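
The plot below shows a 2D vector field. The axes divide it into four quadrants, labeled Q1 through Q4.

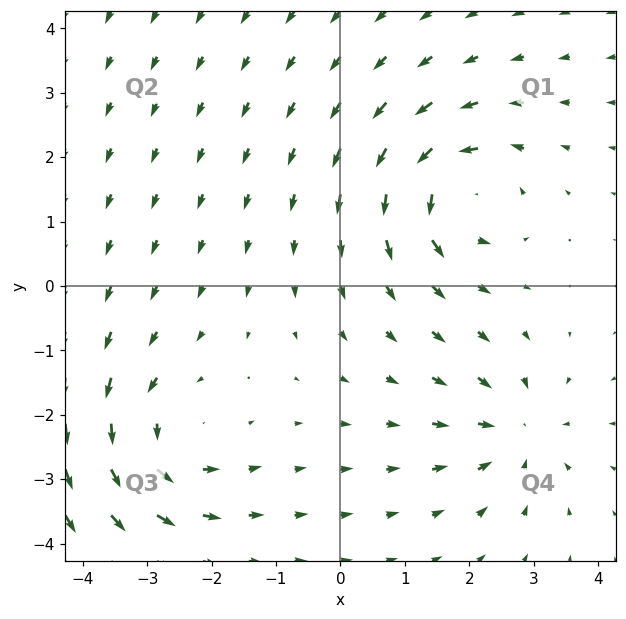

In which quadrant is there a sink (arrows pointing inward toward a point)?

The sink sits at approximately (2.7, -2.3), which lies in quadrant Q4. The divergence there is about -4, negative as expected for a sink.

Q4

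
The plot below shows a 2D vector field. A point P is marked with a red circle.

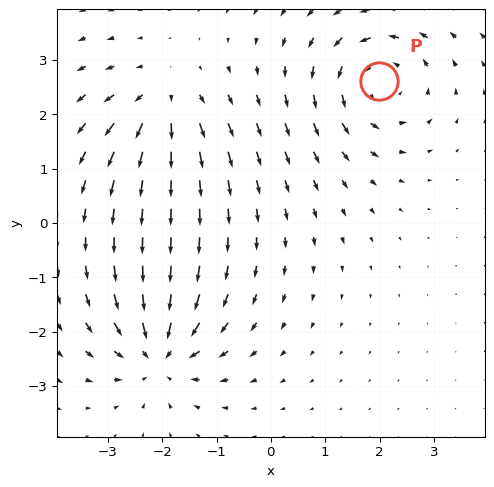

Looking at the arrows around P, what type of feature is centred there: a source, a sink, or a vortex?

At P (2.0, 2.6) the arrows circulate counterclockwise. Divergence ≈0, curl about +4 — near-zero divergence with nonzero curl is a vortex.

vortex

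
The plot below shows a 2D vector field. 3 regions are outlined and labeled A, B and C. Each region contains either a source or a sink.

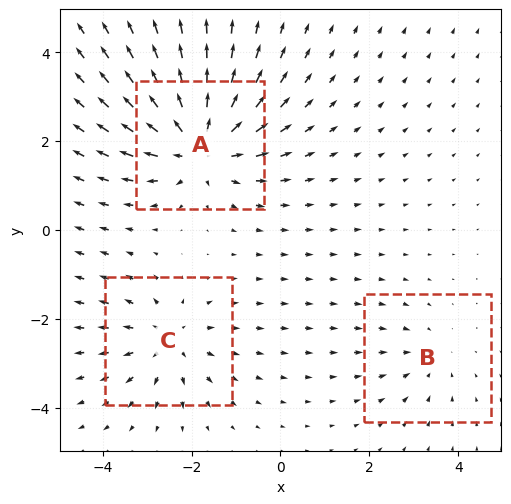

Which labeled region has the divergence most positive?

A

Divergence at each region's feature centre — A: about +5, B: about -2, C: about +3. Region A is most positive.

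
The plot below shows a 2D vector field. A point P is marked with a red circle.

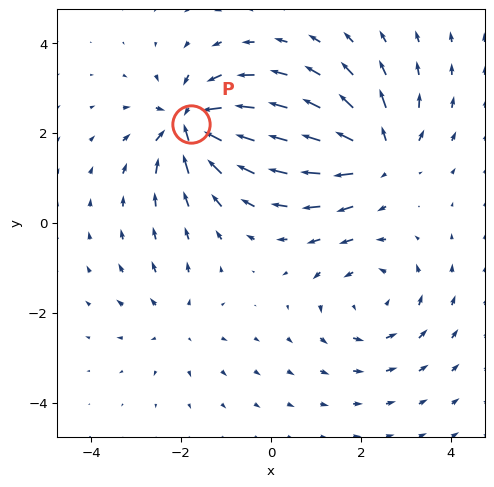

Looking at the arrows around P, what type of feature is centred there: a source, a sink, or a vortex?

At P (-1.8, 2.2) the arrows converge inward. Divergence about -7, curl ≈0 — negative divergence with near-zero curl is a sink.

sink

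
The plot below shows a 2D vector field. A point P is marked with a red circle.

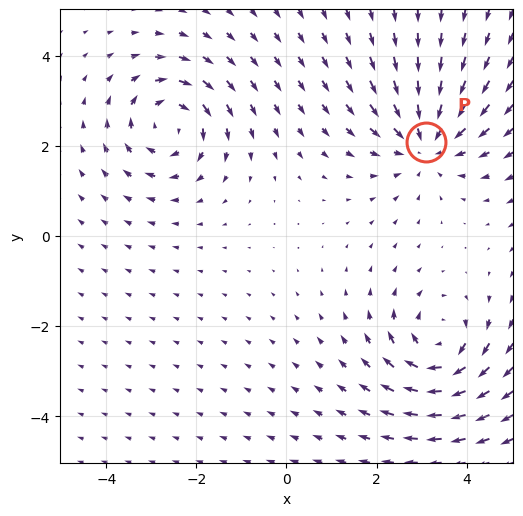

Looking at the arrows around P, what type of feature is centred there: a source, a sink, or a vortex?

sink

At P (3.1, 2.1) the arrows converge inward. Divergence about -4, curl ≈0 — negative divergence with near-zero curl is a sink.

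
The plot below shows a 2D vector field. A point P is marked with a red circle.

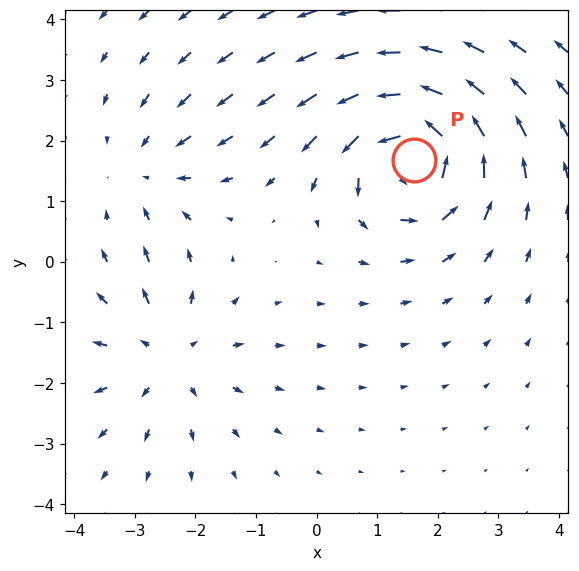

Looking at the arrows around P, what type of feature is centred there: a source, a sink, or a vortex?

At P (1.6, 1.7) the arrows circulate counterclockwise. Divergence ≈0, curl about +6 — near-zero divergence with nonzero curl is a vortex.

vortex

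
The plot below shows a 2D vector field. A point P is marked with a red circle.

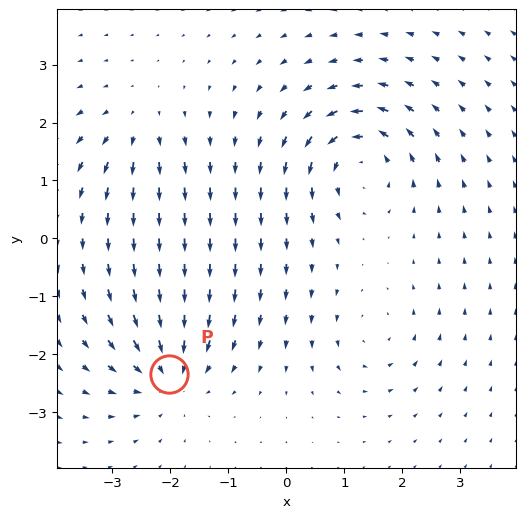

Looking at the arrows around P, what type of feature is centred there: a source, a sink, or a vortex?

At P (-2.0, -2.3) the arrows converge inward. Divergence about -5, curl ≈0 — negative divergence with near-zero curl is a sink.

sink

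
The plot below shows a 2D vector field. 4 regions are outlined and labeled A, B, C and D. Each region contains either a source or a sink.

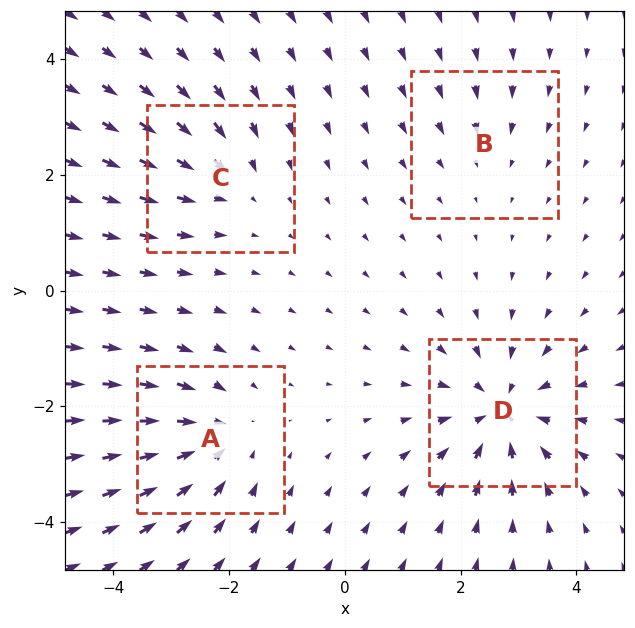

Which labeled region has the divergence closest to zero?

Divergence at each region's feature centre — A: about -5, B: about -2, C: about -3, D: about -6. Region B is closest to zero.

B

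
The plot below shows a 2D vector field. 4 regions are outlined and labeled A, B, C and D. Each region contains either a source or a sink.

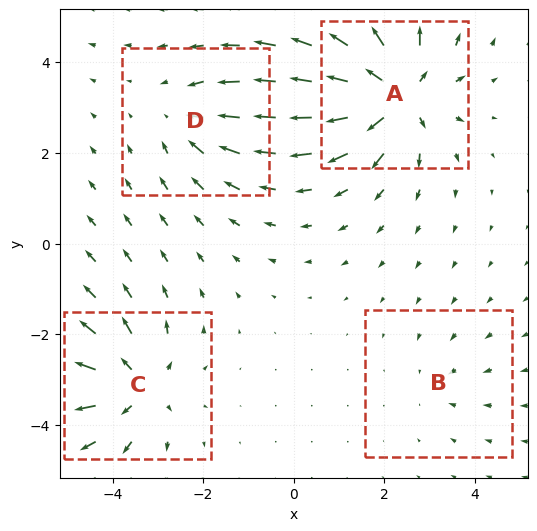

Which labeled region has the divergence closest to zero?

Divergence at each region's feature centre — A: about +7, B: about -2, C: about +5, D: about -4. Region B is closest to zero.

B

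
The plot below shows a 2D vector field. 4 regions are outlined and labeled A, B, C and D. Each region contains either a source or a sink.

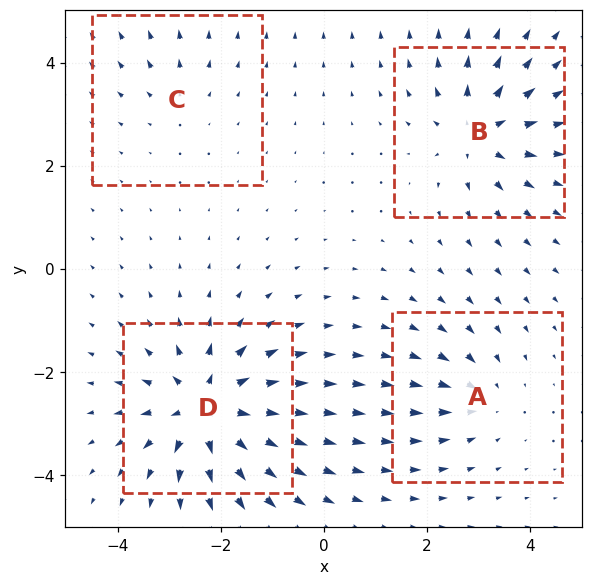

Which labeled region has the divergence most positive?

D

Divergence at each region's feature centre — A: about -3, B: about +5, C: about +2, D: about +8. Region D is most positive.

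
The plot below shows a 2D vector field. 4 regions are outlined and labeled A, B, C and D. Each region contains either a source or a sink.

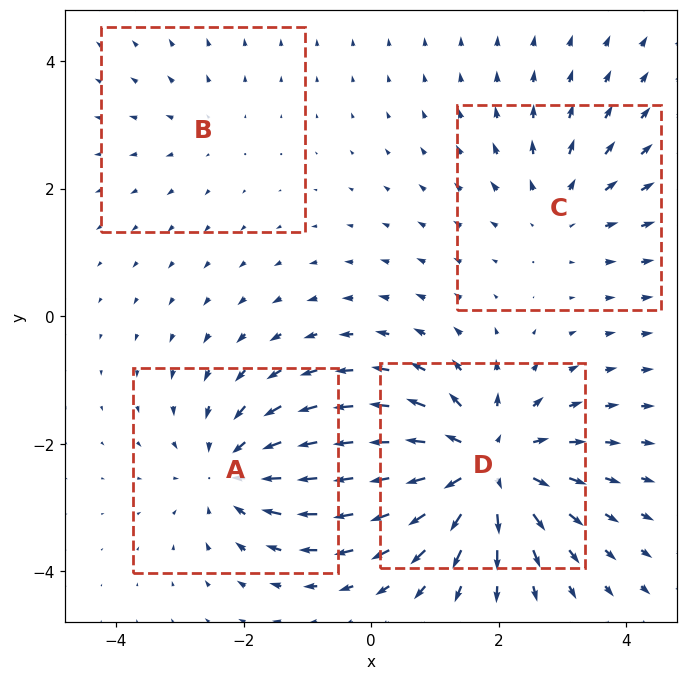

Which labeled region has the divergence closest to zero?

Divergence at each region's feature centre — A: about -5, B: about +2, C: about +3, D: about +7. Region B is closest to zero.

B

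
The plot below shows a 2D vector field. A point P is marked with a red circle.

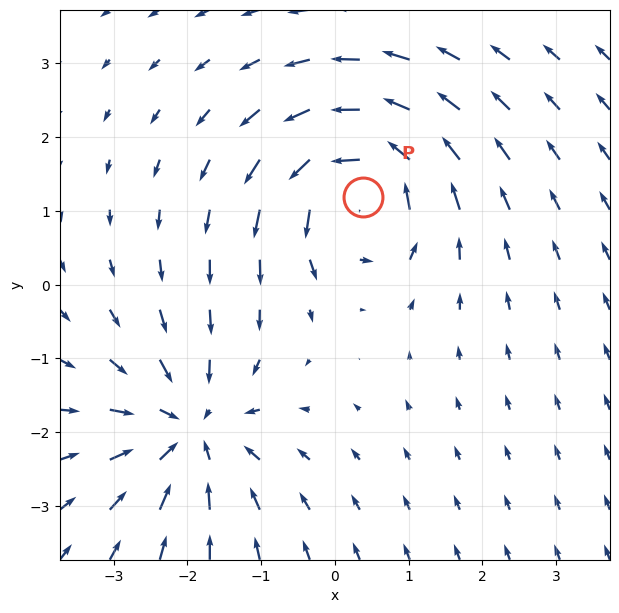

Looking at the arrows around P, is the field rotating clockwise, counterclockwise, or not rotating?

Near P at (0.4, 1.2) the arrows circulate counterclockwise. The curl (z-component) there is about +6; positive curl means counterclockwise rotation.

counterclockwise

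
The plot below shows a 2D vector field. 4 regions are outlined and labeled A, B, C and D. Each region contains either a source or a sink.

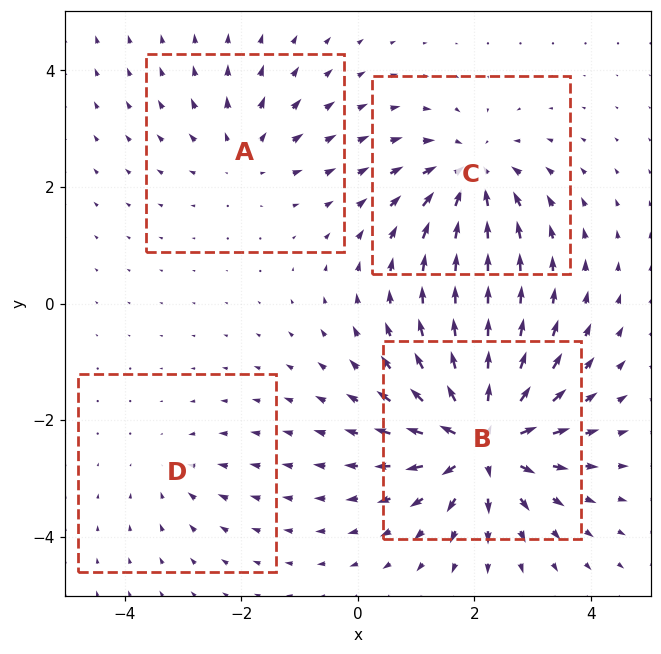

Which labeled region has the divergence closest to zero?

D

Divergence at each region's feature centre — A: about +4, B: about +9, C: about -5, D: about -2. Region D is closest to zero.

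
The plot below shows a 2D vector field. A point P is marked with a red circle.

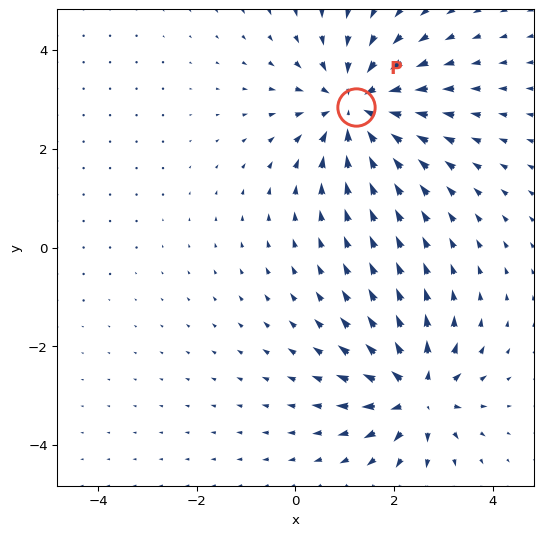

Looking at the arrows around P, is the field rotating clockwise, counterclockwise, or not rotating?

not rotating

Near P at (1.2, 2.9) the arrows show no circulation. The curl there is ≈0.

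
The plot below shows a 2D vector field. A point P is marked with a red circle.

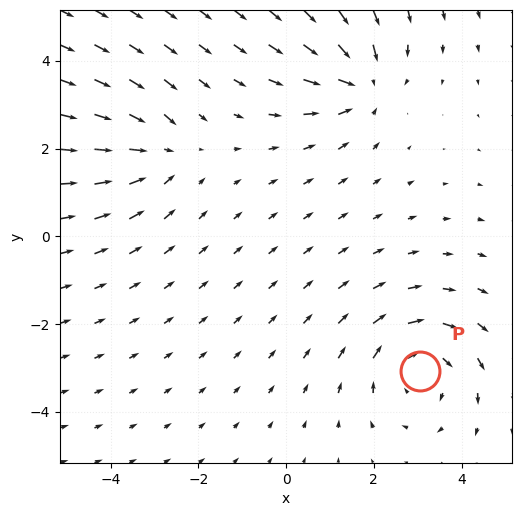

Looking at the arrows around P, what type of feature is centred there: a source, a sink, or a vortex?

vortex

At P (3.1, -3.1) the arrows circulate clockwise. Divergence ≈0, curl about -3 — near-zero divergence with nonzero curl is a vortex.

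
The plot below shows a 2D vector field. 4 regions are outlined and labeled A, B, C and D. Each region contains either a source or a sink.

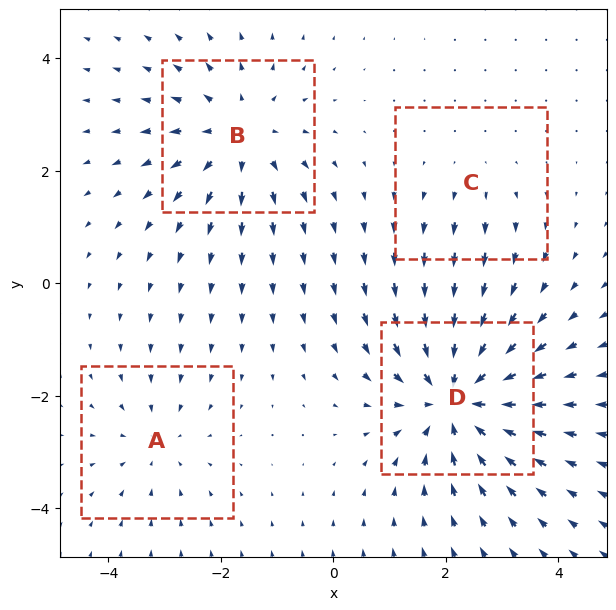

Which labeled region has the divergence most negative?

Divergence at each region's feature centre — A: about -3, B: about +4, C: about +2, D: about -6. Region D is most negative.

D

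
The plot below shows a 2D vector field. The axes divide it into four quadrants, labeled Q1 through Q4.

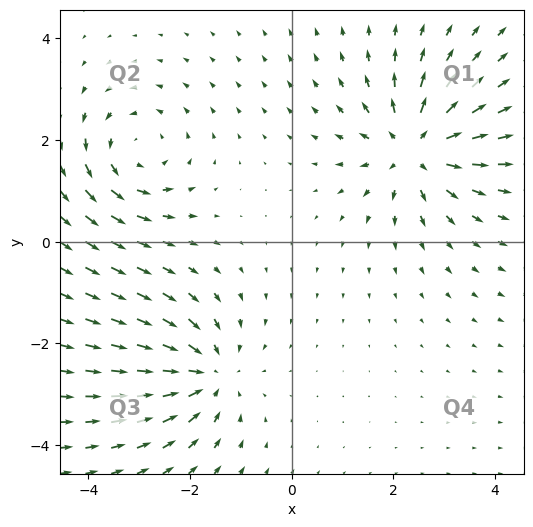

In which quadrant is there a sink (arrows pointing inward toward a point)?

The sink sits at approximately (-1.7, -2.6), which lies in quadrant Q3. The divergence there is about -4, negative as expected for a sink.

Q3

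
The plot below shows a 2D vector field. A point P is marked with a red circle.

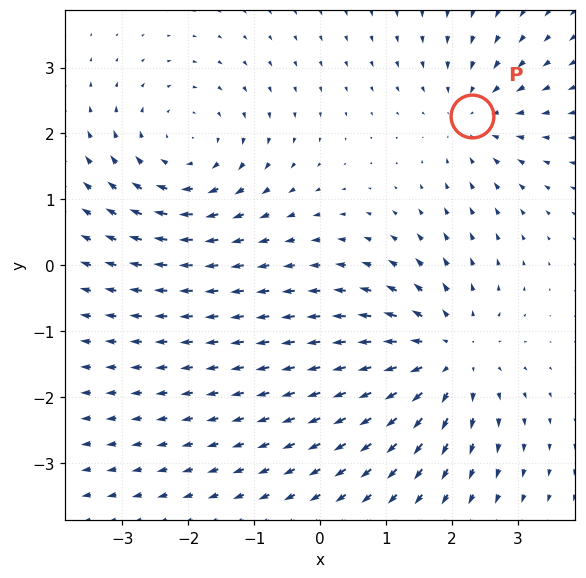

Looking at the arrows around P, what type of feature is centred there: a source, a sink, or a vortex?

At P (2.3, 2.3) the arrows converge inward. Divergence about -3, curl ≈0 — negative divergence with near-zero curl is a sink.

sink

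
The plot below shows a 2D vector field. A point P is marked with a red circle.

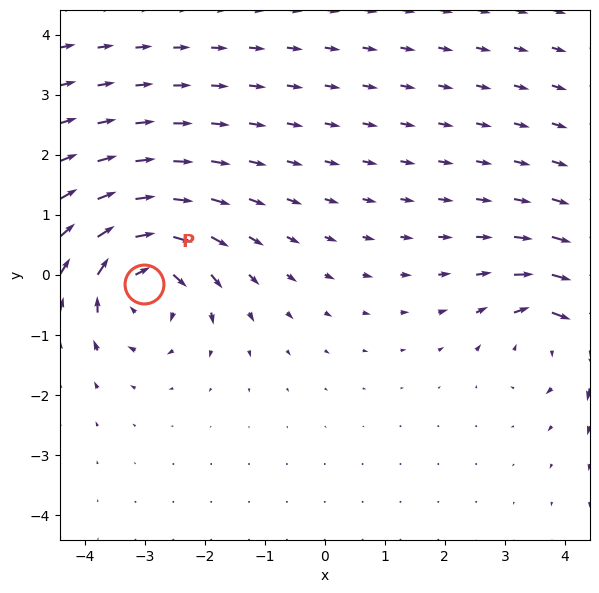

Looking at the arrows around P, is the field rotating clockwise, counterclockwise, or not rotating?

Near P at (-3.0, -0.2) the arrows circulate clockwise. The curl (z-component) there is about -5; negative curl means clockwise rotation.

clockwise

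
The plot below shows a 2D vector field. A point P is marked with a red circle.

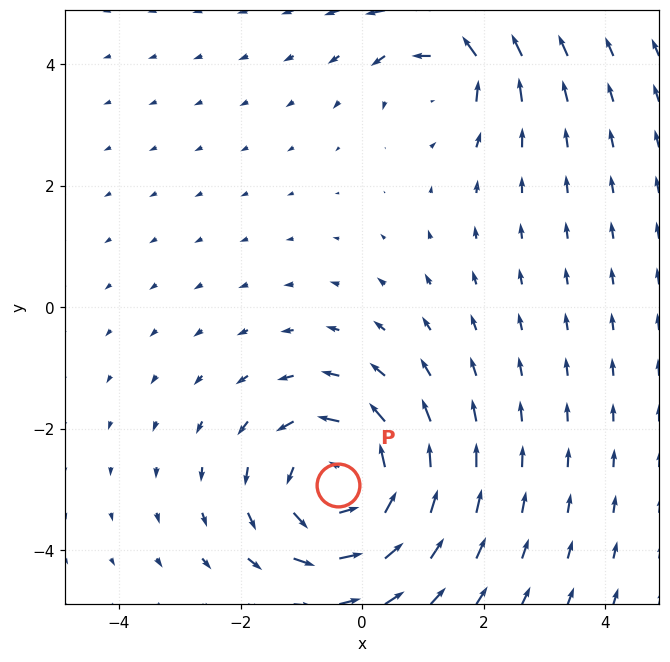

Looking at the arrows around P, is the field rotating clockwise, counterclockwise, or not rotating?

counterclockwise

Near P at (-0.4, -2.9) the arrows circulate counterclockwise. The curl (z-component) there is about +4; positive curl means counterclockwise rotation.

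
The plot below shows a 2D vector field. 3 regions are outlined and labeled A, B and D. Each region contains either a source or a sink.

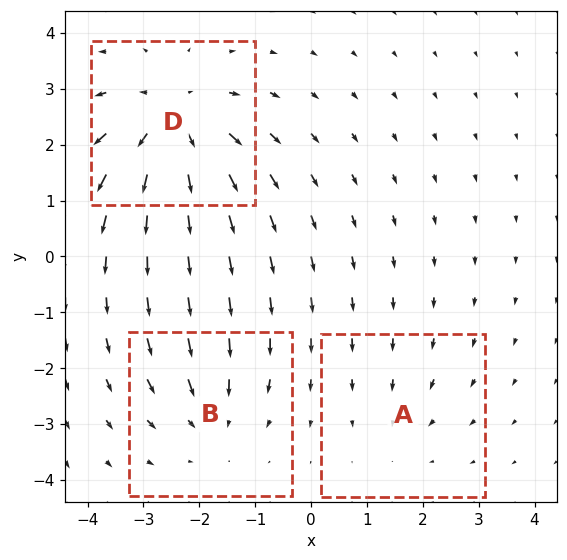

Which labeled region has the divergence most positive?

D

Divergence at each region's feature centre — A: about -2, B: about -3, D: about +5. Region D is most positive.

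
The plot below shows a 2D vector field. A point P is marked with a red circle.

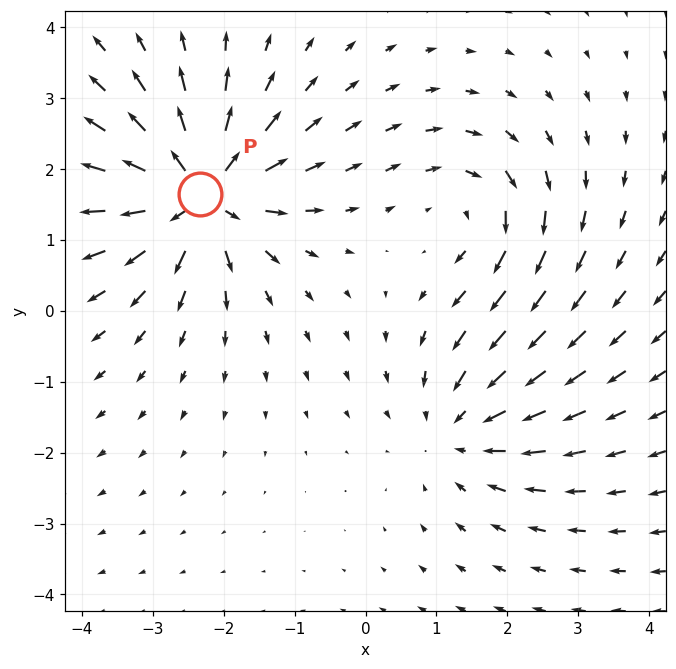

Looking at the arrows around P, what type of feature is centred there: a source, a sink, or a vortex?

At P (-2.3, 1.6) the arrows spread outward. Divergence about +6, curl ≈0 — positive divergence with near-zero curl is a source.

source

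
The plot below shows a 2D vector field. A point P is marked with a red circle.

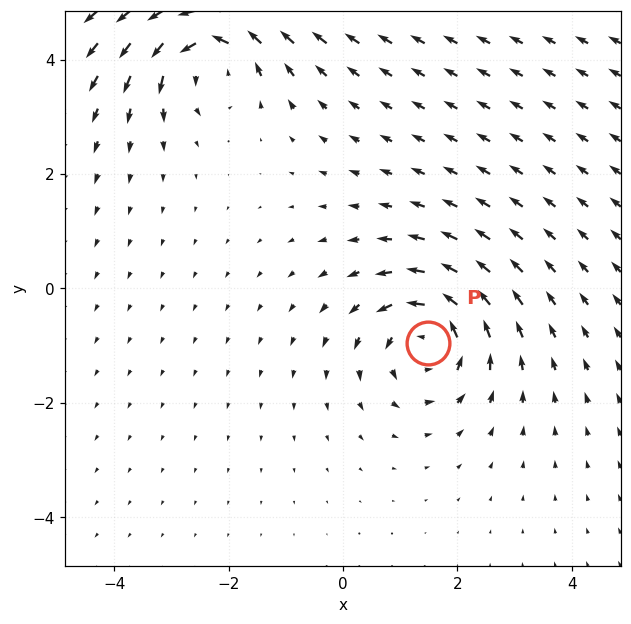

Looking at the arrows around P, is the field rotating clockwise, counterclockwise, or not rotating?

Near P at (1.5, -0.9) the arrows circulate counterclockwise. The curl (z-component) there is about +3; positive curl means counterclockwise rotation.

counterclockwise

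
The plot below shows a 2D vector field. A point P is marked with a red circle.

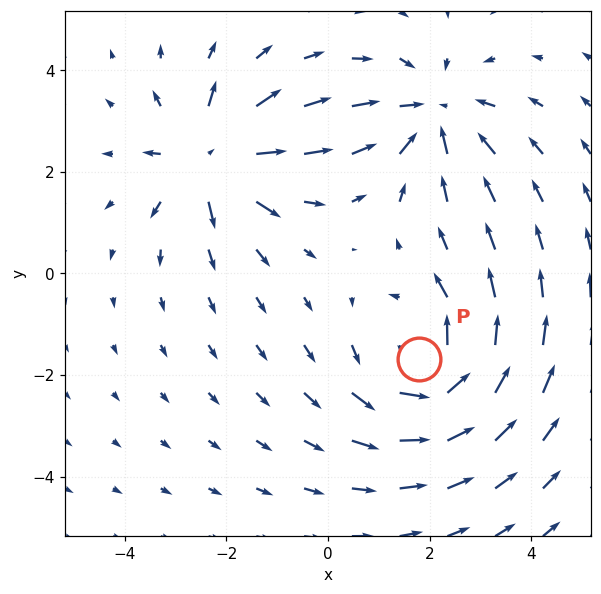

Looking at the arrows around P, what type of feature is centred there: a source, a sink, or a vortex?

vortex

At P (1.8, -1.7) the arrows circulate counterclockwise. Divergence ≈0, curl about +4 — near-zero divergence with nonzero curl is a vortex.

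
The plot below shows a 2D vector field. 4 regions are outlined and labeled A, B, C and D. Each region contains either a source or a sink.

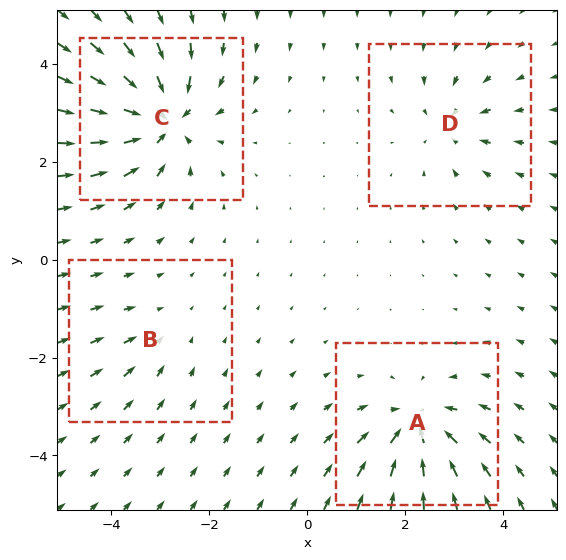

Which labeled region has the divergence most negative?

Divergence at each region's feature centre — A: about -6, B: about -2, C: about -8, D: about -4. Region C is most negative.

C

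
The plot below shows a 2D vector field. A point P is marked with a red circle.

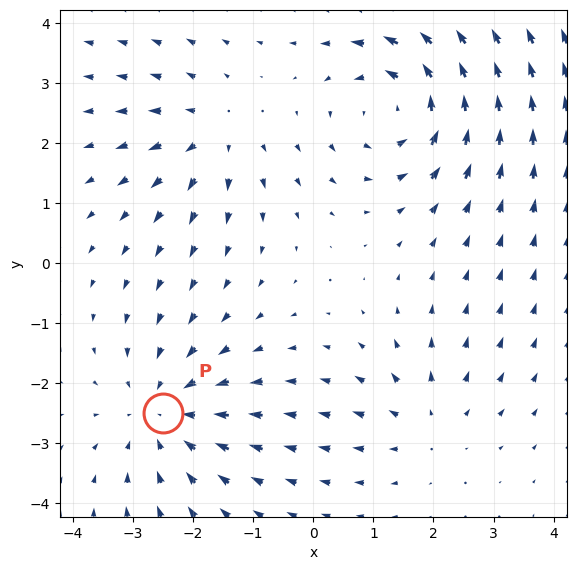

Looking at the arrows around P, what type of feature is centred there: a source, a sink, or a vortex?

sink

At P (-2.5, -2.5) the arrows converge inward. Divergence about -3, curl ≈0 — negative divergence with near-zero curl is a sink.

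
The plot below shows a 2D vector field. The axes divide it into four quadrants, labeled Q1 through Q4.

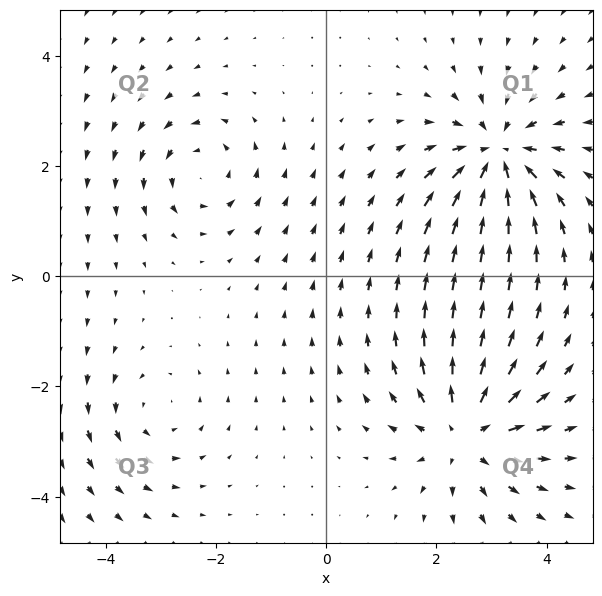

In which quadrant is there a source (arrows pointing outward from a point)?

Q4

The source sits at approximately (2.5, -2.8), which lies in quadrant Q4. The divergence there is about +5, positive as expected for a source.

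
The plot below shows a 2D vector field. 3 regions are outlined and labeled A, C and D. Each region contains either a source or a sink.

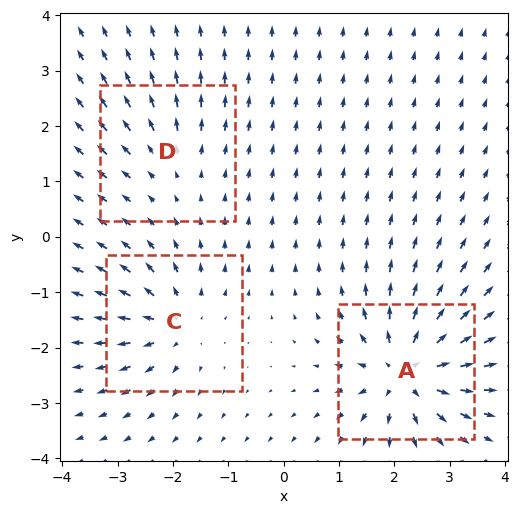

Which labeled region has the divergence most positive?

A

Divergence at each region's feature centre — A: about +7, C: about +4, D: about +2. Region A is most positive.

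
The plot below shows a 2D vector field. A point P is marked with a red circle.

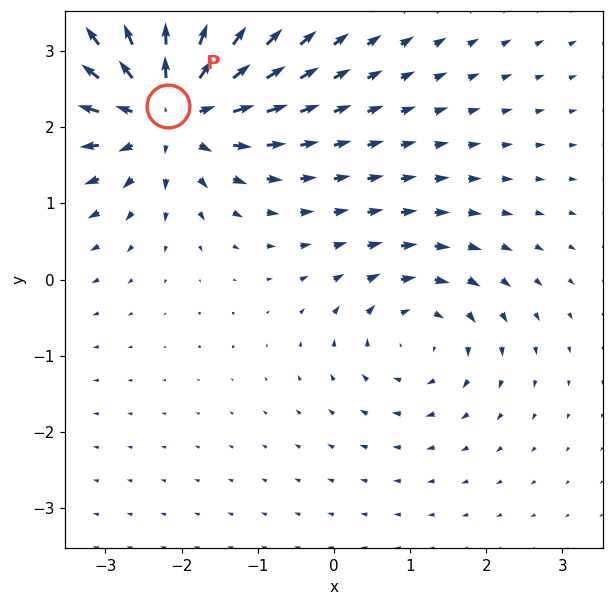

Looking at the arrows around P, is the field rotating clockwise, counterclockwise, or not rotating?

not rotating

Near P at (-2.2, 2.3) the arrows show no circulation. The curl there is ≈0.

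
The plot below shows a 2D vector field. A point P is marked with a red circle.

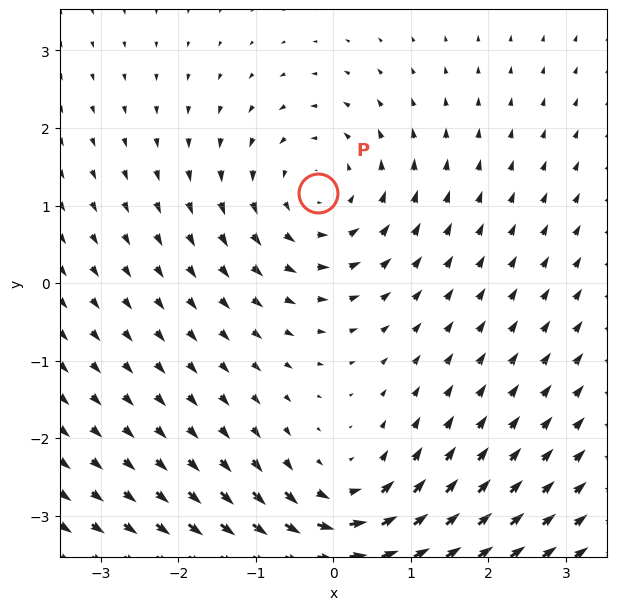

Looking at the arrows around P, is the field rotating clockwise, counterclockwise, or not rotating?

Near P at (-0.2, 1.2) the arrows circulate counterclockwise. The curl (z-component) there is about +3; positive curl means counterclockwise rotation.

counterclockwise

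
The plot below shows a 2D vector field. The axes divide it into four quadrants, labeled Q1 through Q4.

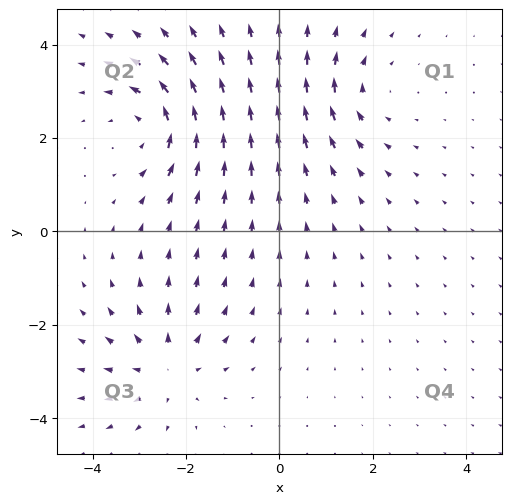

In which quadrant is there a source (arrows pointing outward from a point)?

The source sits at approximately (-2.4, -2.9), which lies in quadrant Q3. The divergence there is about +3, positive as expected for a source.

Q3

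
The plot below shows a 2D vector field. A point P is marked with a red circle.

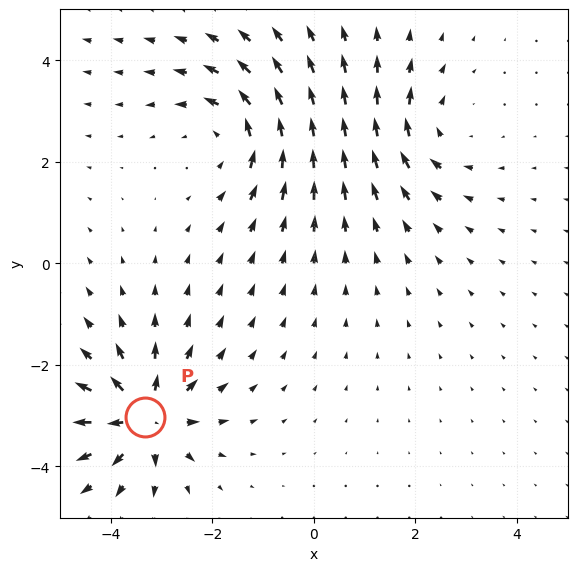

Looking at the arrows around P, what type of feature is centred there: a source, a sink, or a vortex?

source

At P (-3.3, -3.0) the arrows spread outward. Divergence about +6, curl ≈0 — positive divergence with near-zero curl is a source.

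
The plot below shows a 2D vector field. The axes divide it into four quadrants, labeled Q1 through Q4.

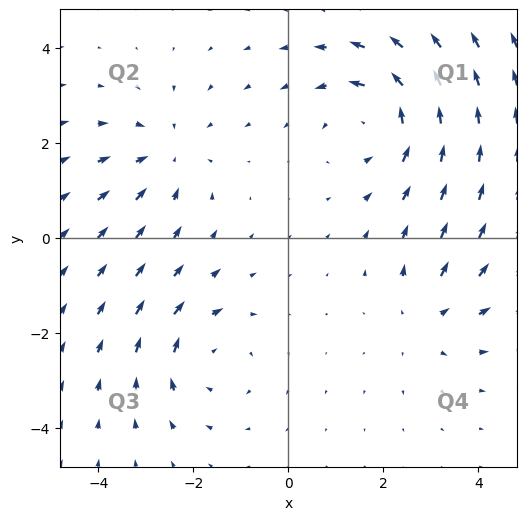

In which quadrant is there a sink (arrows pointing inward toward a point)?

The sink sits at approximately (-2.6, 1.8), which lies in quadrant Q2. The divergence there is about -3, negative as expected for a sink.

Q2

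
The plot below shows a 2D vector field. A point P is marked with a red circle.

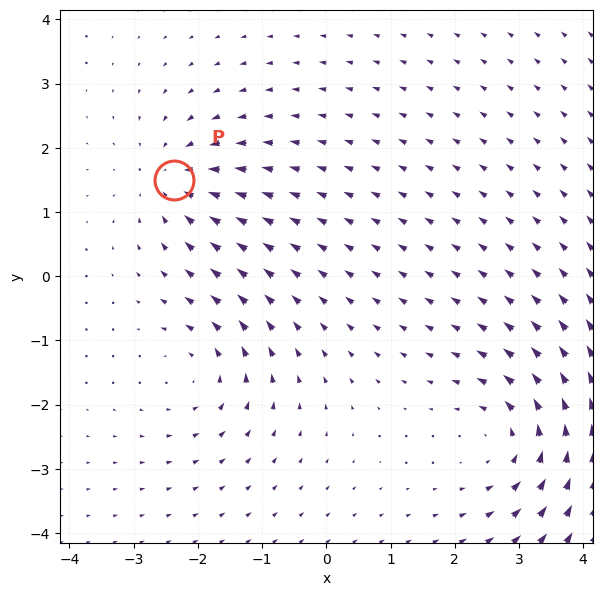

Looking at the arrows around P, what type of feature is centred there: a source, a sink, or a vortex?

At P (-2.4, 1.5) the arrows converge inward. Divergence about -4, curl ≈0 — negative divergence with near-zero curl is a sink.

sink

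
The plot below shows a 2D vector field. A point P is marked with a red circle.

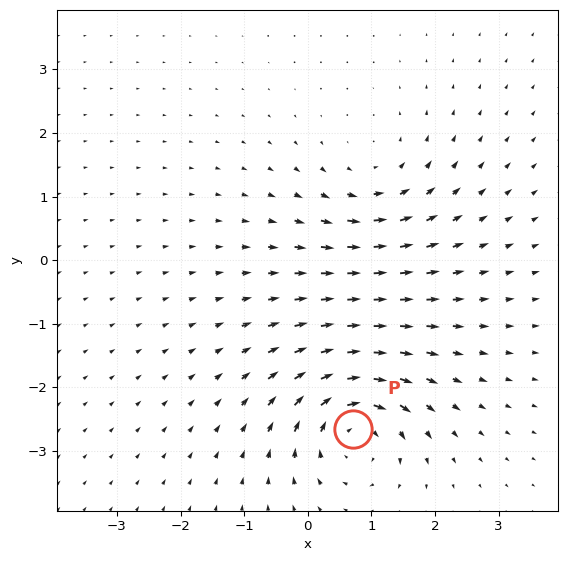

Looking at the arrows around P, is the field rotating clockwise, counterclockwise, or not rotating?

Near P at (0.7, -2.7) the arrows circulate clockwise. The curl (z-component) there is about -6; negative curl means clockwise rotation.

clockwise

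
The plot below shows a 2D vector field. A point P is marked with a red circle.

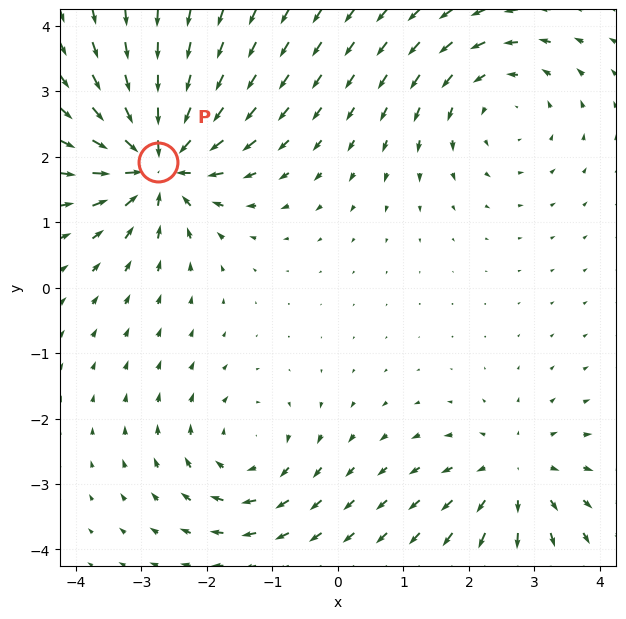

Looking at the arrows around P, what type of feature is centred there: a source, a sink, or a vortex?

sink

At P (-2.7, 1.9) the arrows converge inward. Divergence about -7, curl ≈0 — negative divergence with near-zero curl is a sink.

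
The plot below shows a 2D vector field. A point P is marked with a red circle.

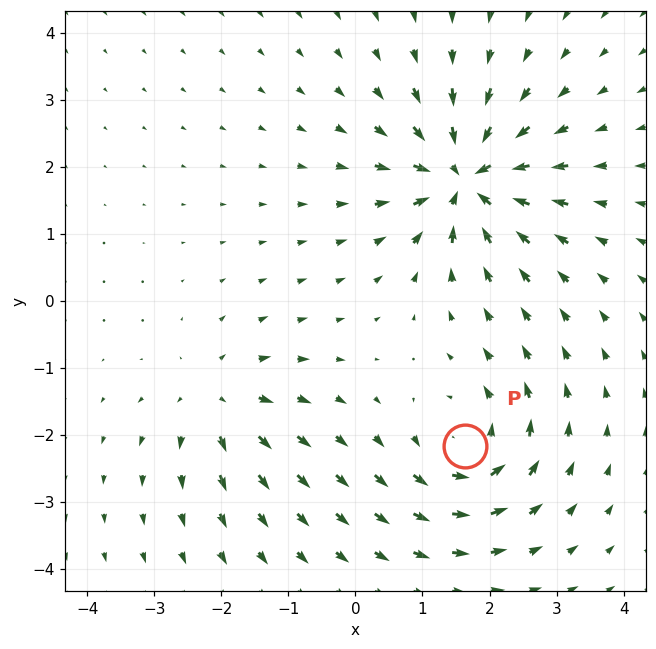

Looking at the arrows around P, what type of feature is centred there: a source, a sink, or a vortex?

At P (1.6, -2.2) the arrows circulate counterclockwise. Divergence ≈0, curl about +5 — near-zero divergence with nonzero curl is a vortex.

vortex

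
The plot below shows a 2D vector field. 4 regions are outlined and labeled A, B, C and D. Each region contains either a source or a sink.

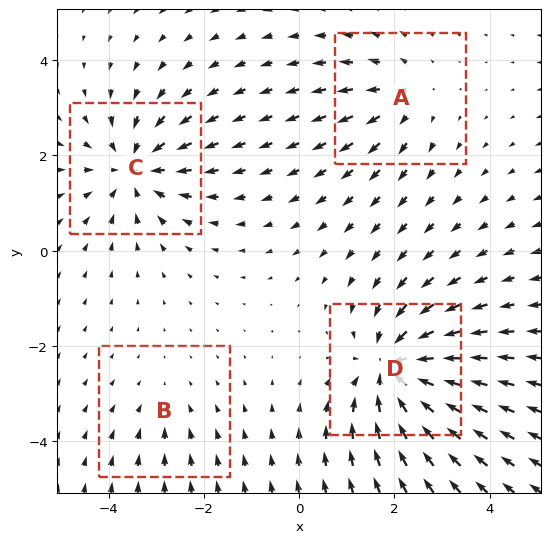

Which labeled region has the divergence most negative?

Divergence at each region's feature centre — A: about +3, B: about -2, C: about -5, D: about -7. Region D is most negative.

D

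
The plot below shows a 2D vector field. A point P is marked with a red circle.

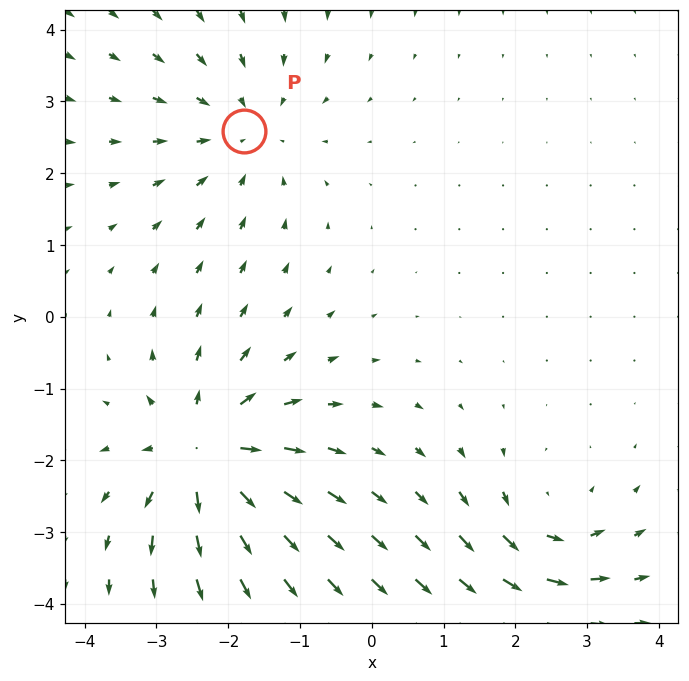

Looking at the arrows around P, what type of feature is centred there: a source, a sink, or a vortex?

At P (-1.8, 2.6) the arrows converge inward. Divergence about -3, curl ≈0 — negative divergence with near-zero curl is a sink.

sink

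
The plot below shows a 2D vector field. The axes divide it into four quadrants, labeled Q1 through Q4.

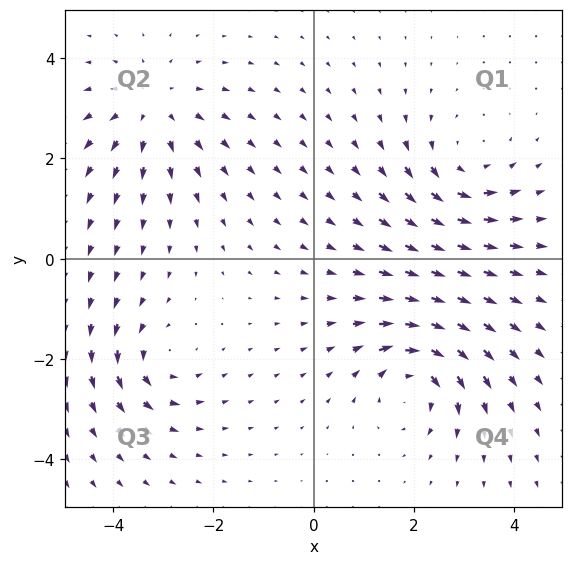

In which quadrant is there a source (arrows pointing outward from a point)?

Q2

The source sits at approximately (-3.2, 3.0), which lies in quadrant Q2. The divergence there is about +4, positive as expected for a source.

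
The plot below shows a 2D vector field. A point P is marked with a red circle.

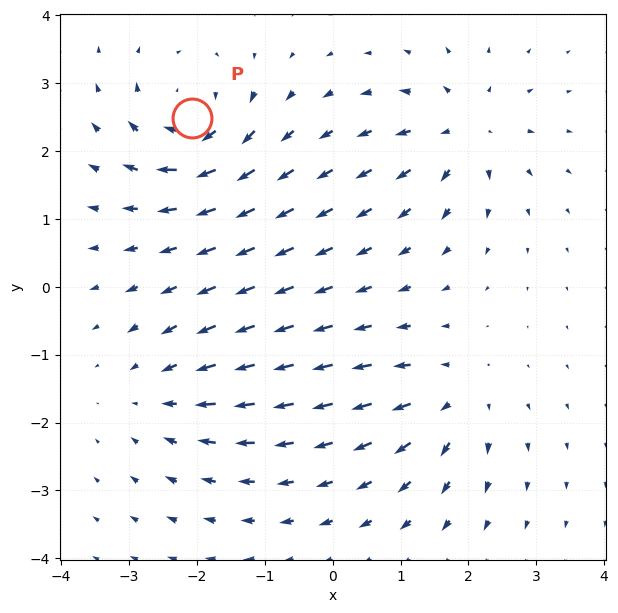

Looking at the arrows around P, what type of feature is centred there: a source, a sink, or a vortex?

At P (-2.1, 2.5) the arrows circulate clockwise. Divergence ≈0, curl about -7 — near-zero divergence with nonzero curl is a vortex.

vortex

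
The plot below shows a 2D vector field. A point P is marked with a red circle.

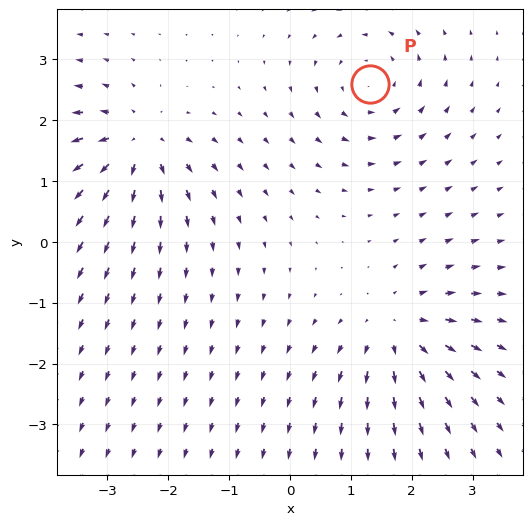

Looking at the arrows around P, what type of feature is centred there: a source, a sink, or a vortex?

vortex

At P (1.3, 2.6) the arrows circulate counterclockwise. Divergence ≈0, curl about +3 — near-zero divergence with nonzero curl is a vortex.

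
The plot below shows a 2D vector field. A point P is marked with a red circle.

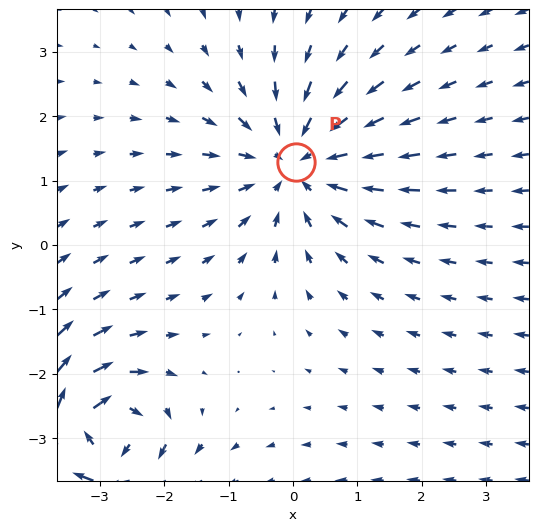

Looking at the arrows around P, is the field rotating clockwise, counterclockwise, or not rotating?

not rotating

Near P at (0.0, 1.3) the arrows show no circulation. The curl there is ≈0.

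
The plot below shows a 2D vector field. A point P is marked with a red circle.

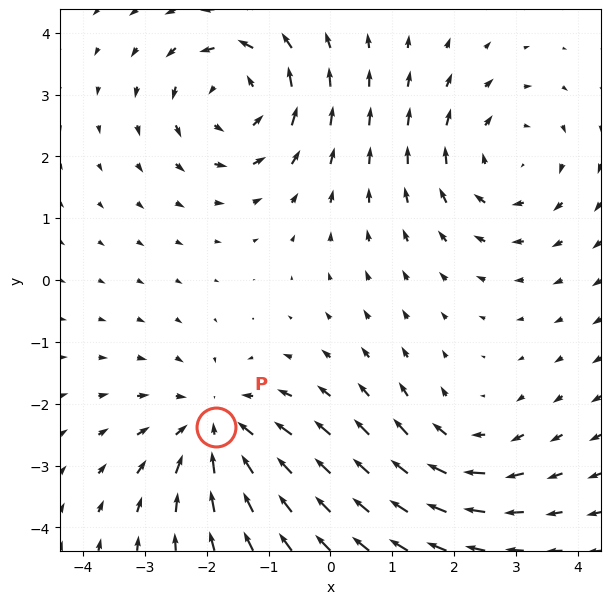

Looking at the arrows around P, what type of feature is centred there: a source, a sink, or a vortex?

sink

At P (-1.8, -2.4) the arrows converge inward. Divergence about -5, curl ≈0 — negative divergence with near-zero curl is a sink.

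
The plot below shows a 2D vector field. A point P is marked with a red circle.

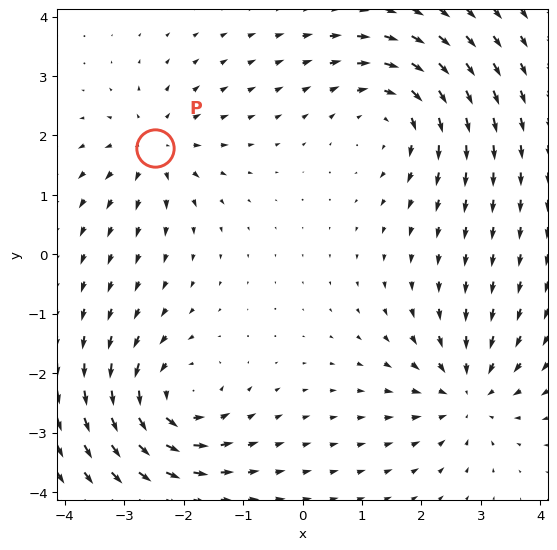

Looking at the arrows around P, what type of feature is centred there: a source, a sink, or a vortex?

At P (-2.5, 1.8) the arrows spread outward. Divergence about +4, curl ≈0 — positive divergence with near-zero curl is a source.

source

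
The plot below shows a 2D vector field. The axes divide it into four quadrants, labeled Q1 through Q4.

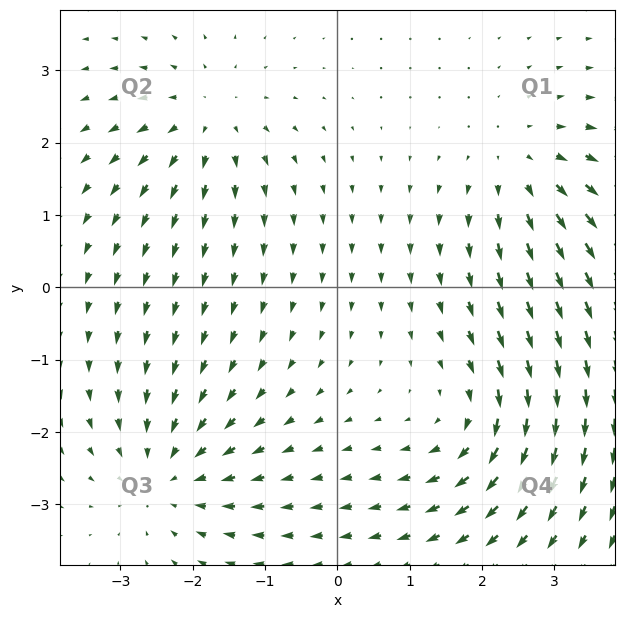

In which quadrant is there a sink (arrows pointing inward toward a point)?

The sink sits at approximately (-2.4, -2.6), which lies in quadrant Q3. The divergence there is about -4, negative as expected for a sink.

Q3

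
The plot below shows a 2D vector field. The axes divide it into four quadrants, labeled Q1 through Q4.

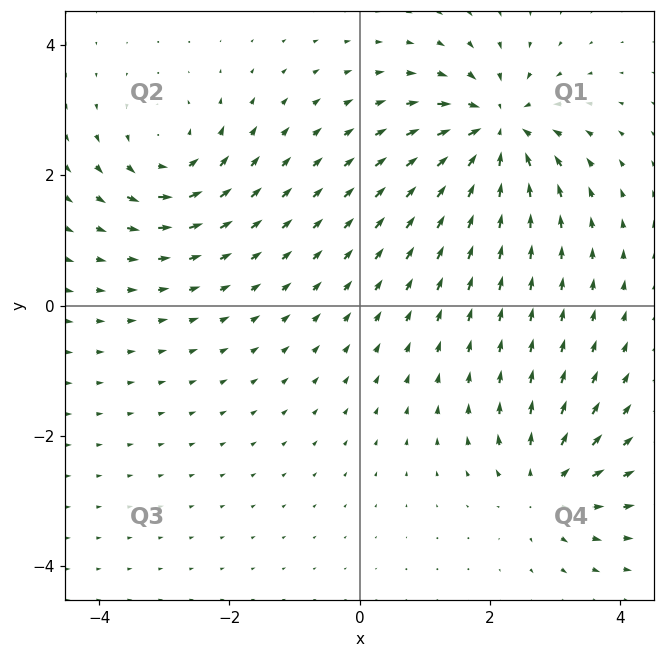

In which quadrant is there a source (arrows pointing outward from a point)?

Q4

The source sits at approximately (2.9, -2.8), which lies in quadrant Q4. The divergence there is about +5, positive as expected for a source.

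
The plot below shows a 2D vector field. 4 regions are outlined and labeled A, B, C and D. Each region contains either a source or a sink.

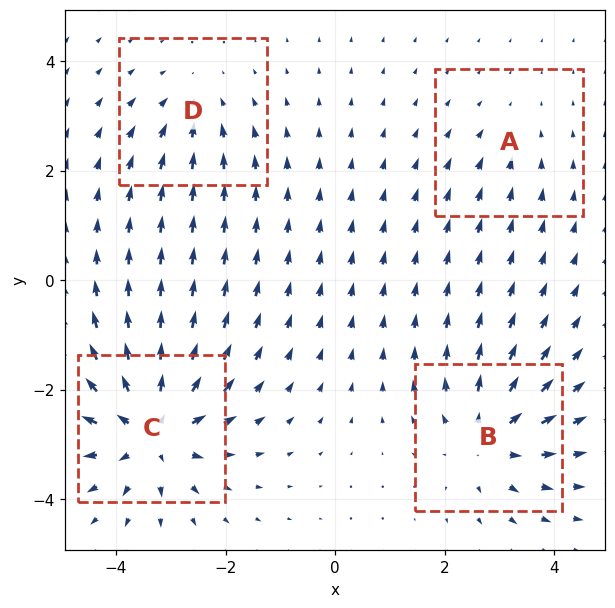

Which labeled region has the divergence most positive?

C

Divergence at each region's feature centre — A: about -2, B: about +5, C: about +7, D: about -3. Region C is most positive.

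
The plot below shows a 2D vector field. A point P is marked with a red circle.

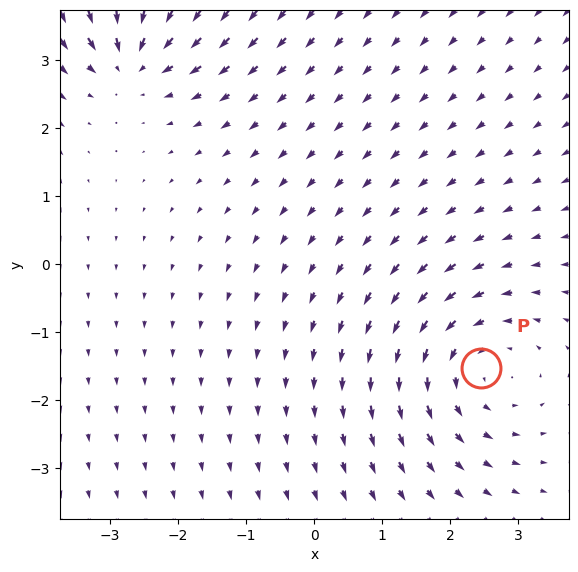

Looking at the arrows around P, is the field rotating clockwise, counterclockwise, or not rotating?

counterclockwise

Near P at (2.4, -1.5) the arrows circulate counterclockwise. The curl (z-component) there is about +3; positive curl means counterclockwise rotation.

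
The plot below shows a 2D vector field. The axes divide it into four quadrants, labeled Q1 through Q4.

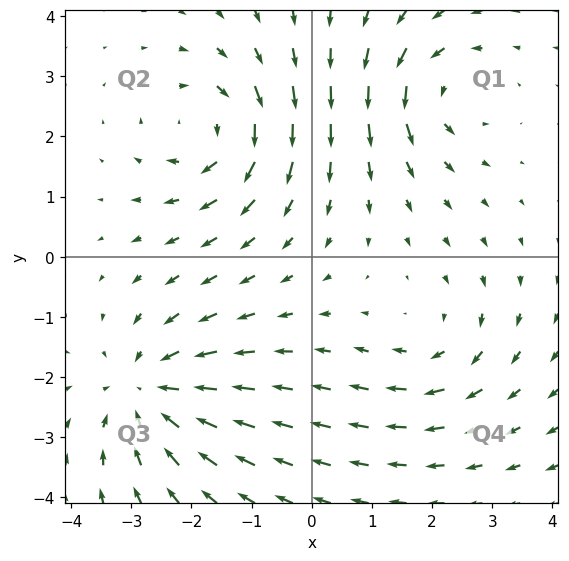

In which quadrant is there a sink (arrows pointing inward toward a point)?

The sink sits at approximately (-2.7, -2.2), which lies in quadrant Q3. The divergence there is about -4, negative as expected for a sink.

Q3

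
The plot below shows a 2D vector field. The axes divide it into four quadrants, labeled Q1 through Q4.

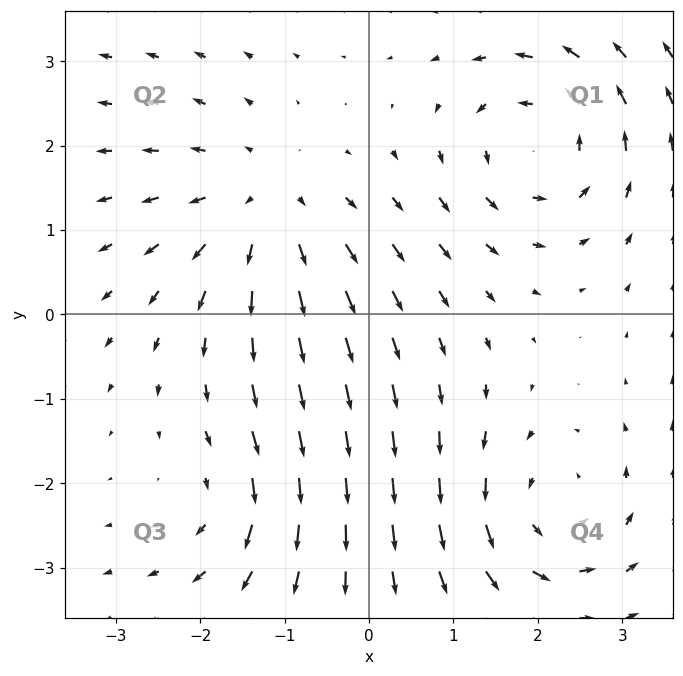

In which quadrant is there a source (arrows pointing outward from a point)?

Q2

The source sits at approximately (-1.2, 1.3), which lies in quadrant Q2. The divergence there is about +4, positive as expected for a source.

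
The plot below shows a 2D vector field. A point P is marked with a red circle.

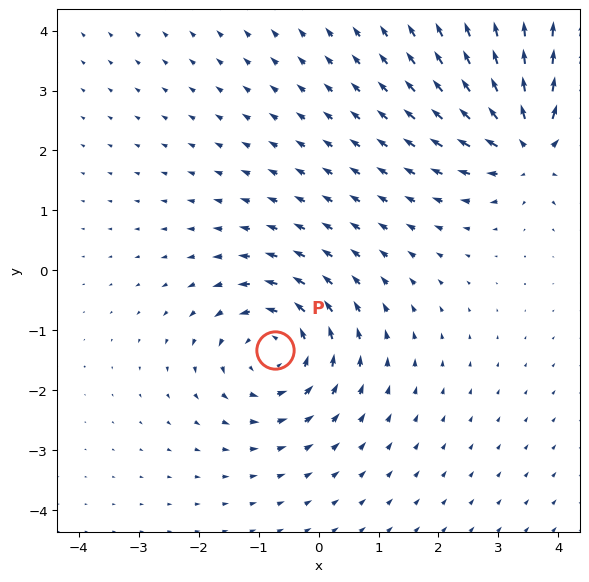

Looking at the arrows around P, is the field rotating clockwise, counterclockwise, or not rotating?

Near P at (-0.7, -1.3) the arrows circulate counterclockwise. The curl (z-component) there is about +4; positive curl means counterclockwise rotation.

counterclockwise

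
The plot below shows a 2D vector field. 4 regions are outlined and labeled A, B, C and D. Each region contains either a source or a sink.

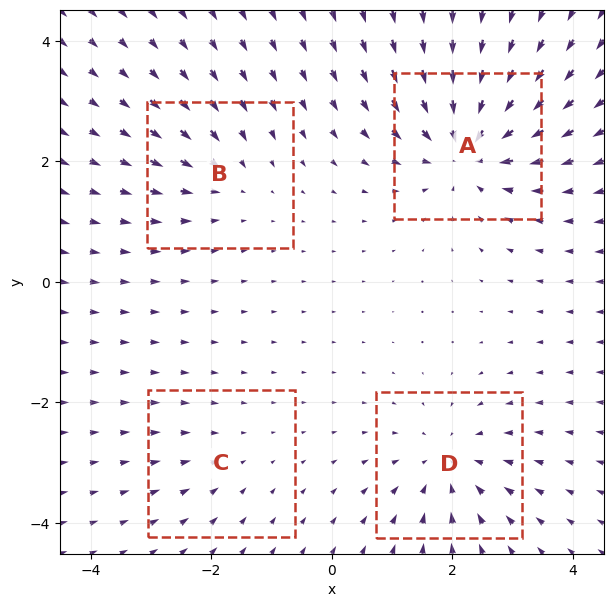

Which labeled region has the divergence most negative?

A

Divergence at each region's feature centre — A: about -7, B: about -3, C: about -2, D: about -5. Region A is most negative.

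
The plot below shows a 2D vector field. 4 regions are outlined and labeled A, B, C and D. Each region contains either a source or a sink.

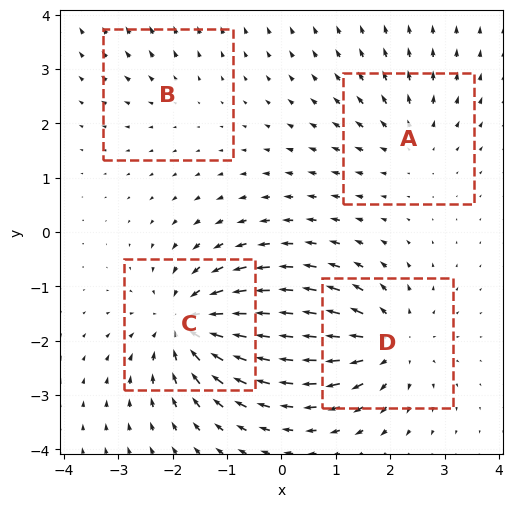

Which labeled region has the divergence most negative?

Divergence at each region's feature centre — A: about +3, B: about +2, C: about -7, D: about +6. Region C is most negative.

C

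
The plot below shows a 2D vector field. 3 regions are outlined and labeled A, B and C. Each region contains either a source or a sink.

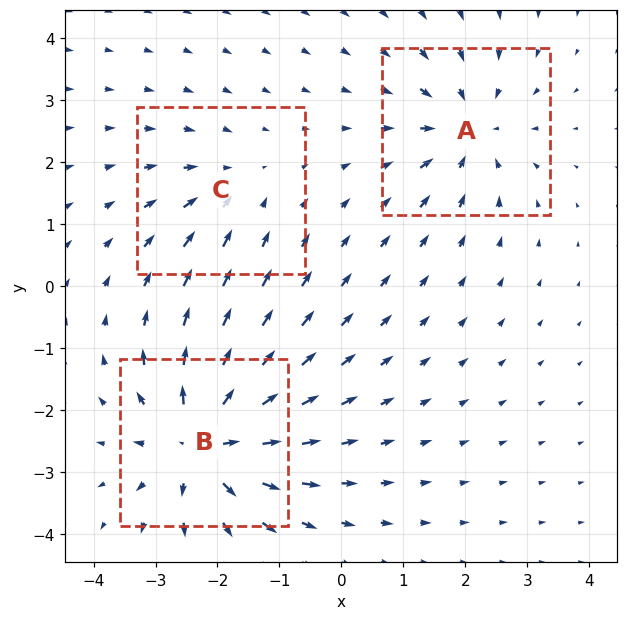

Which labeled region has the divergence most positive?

B

Divergence at each region's feature centre — A: about -3, B: about +5, C: about -2. Region B is most positive.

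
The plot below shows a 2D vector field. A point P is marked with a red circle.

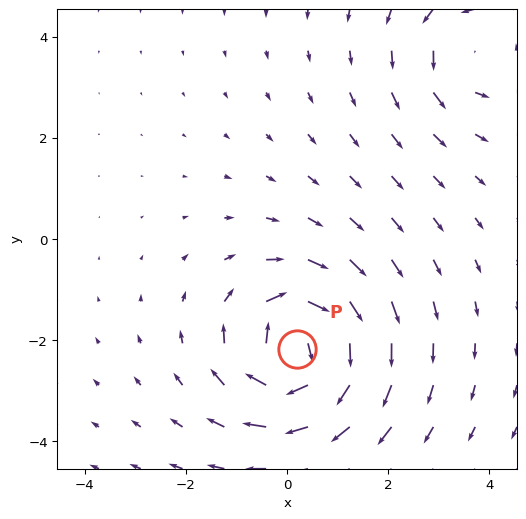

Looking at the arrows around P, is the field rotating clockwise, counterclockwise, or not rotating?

Near P at (0.2, -2.2) the arrows circulate clockwise. The curl (z-component) there is about -6; negative curl means clockwise rotation.

clockwise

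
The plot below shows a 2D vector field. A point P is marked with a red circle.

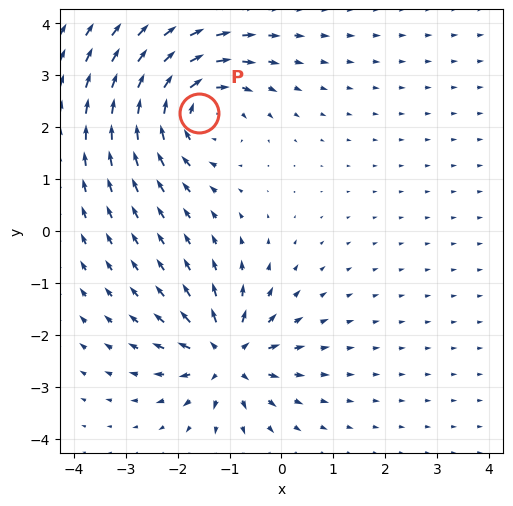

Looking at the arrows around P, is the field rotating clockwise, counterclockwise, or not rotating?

Near P at (-1.6, 2.3) the arrows circulate clockwise. The curl (z-component) there is about -3; negative curl means clockwise rotation.

clockwise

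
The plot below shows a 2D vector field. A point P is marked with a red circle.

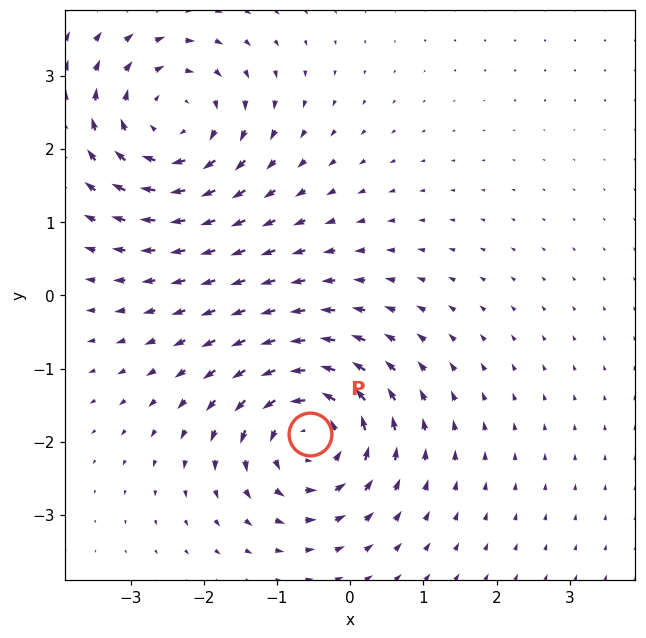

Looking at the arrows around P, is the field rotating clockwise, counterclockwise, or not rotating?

counterclockwise

Near P at (-0.5, -1.9) the arrows circulate counterclockwise. The curl (z-component) there is about +5; positive curl means counterclockwise rotation.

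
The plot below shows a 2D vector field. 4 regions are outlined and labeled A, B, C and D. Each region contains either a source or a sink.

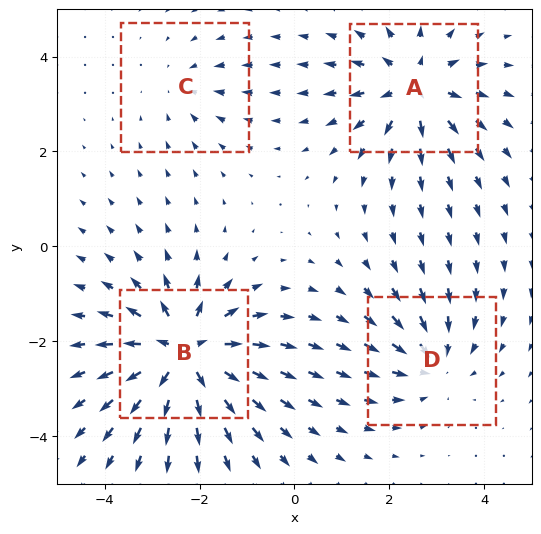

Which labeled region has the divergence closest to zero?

Divergence at each region's feature centre — A: about +5, B: about +8, C: about -2, D: about -4. Region C is closest to zero.

C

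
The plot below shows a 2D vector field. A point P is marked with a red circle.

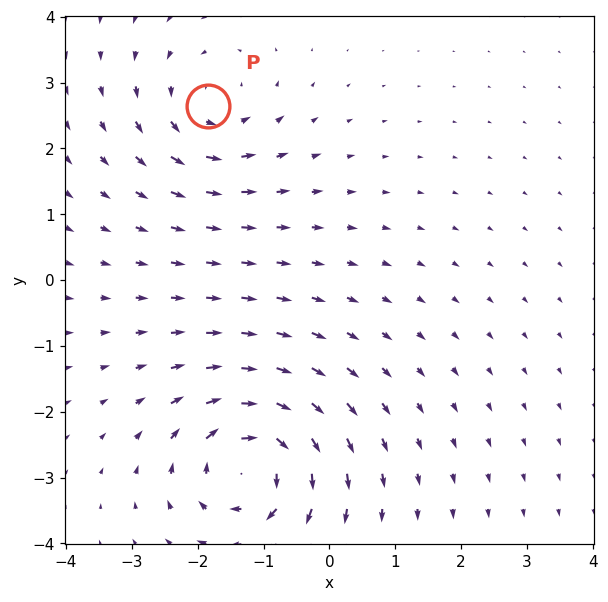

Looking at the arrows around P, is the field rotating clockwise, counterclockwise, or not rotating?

counterclockwise

Near P at (-1.8, 2.6) the arrows circulate counterclockwise. The curl (z-component) there is about +3; positive curl means counterclockwise rotation.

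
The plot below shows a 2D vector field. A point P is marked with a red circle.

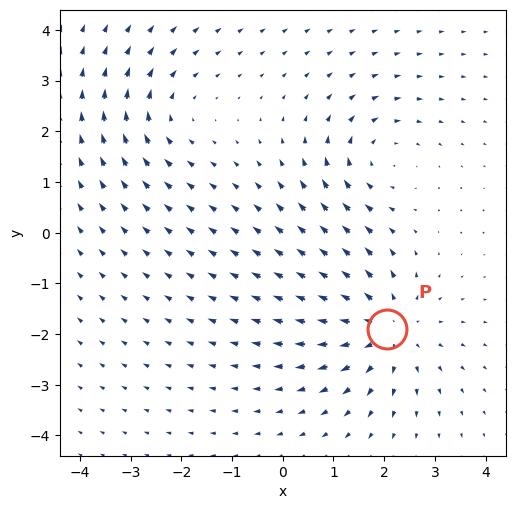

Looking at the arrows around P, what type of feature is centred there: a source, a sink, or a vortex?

source

At P (2.1, -1.9) the arrows spread outward. Divergence about +4, curl ≈0 — positive divergence with near-zero curl is a source.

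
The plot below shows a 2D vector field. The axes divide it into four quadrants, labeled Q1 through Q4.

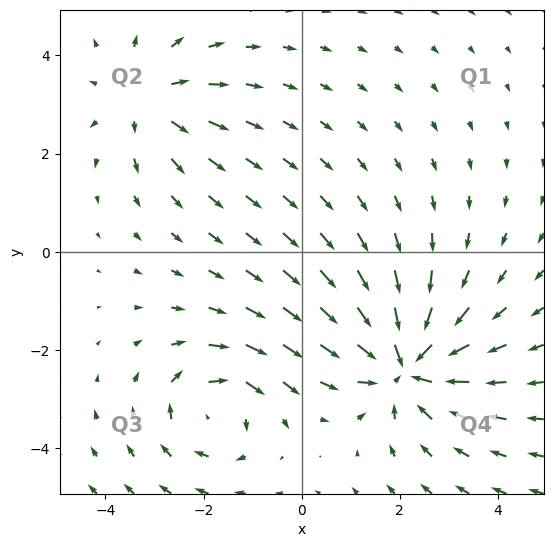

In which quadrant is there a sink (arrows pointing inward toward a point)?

Q4

The sink sits at approximately (2.1, -2.3), which lies in quadrant Q4. The divergence there is about -4, negative as expected for a sink.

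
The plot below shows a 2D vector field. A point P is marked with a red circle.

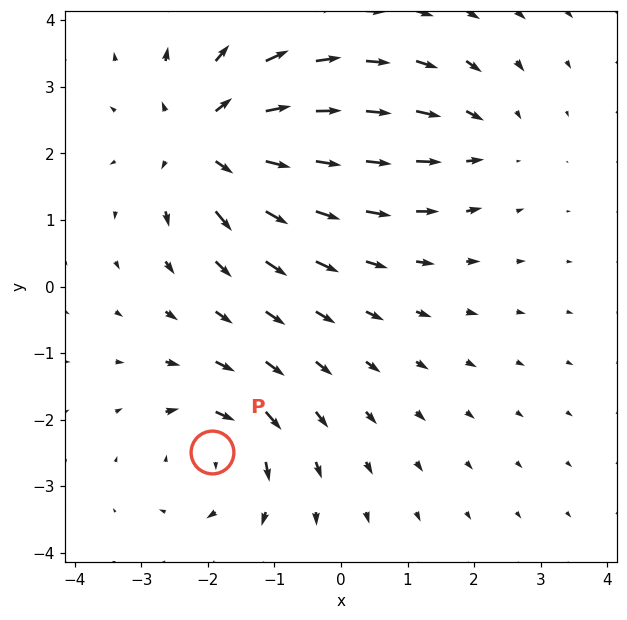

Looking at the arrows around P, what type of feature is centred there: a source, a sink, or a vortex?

At P (-1.9, -2.5) the arrows circulate clockwise. Divergence ≈0, curl about -4 — near-zero divergence with nonzero curl is a vortex.

vortex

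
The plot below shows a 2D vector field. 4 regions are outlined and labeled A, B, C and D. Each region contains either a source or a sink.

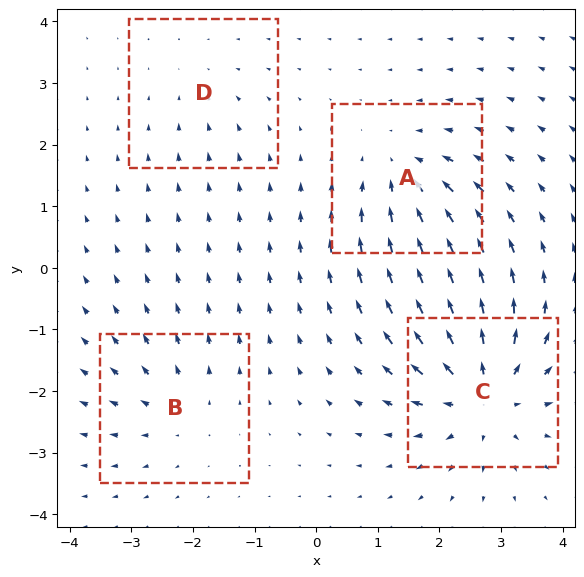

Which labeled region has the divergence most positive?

C

Divergence at each region's feature centre — A: about -5, B: about +3, C: about +7, D: about -2. Region C is most positive.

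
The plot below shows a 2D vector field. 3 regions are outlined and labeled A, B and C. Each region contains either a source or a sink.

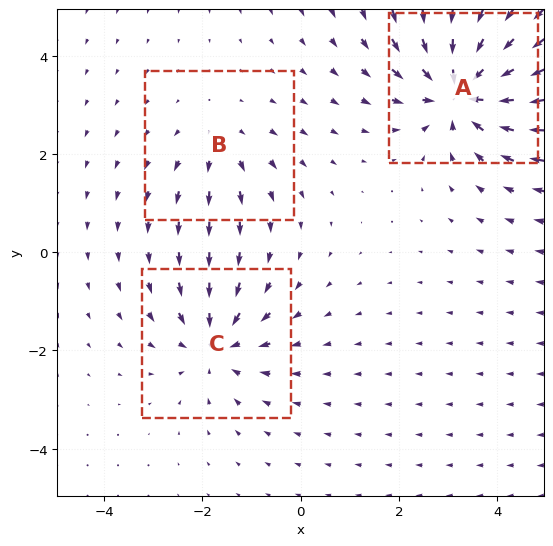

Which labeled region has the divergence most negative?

Divergence at each region's feature centre — A: about -5, B: about +2, C: about -3. Region A is most negative.

A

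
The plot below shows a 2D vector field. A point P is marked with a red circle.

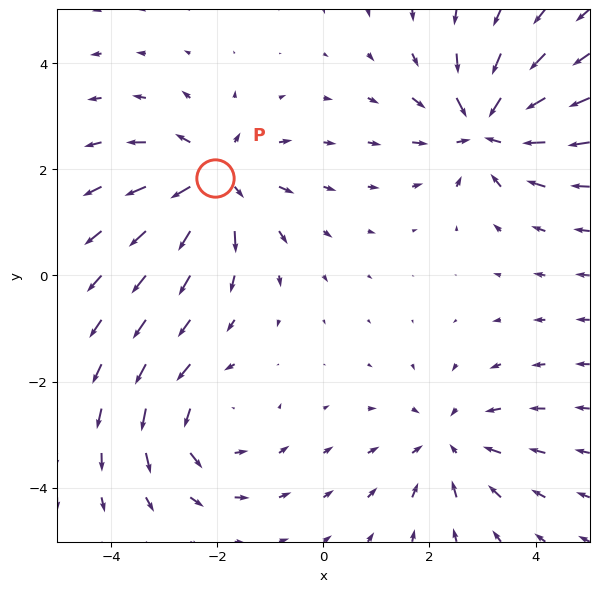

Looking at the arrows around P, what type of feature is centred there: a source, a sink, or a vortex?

At P (-2.0, 1.8) the arrows spread outward. Divergence about +6, curl ≈0 — positive divergence with near-zero curl is a source.

source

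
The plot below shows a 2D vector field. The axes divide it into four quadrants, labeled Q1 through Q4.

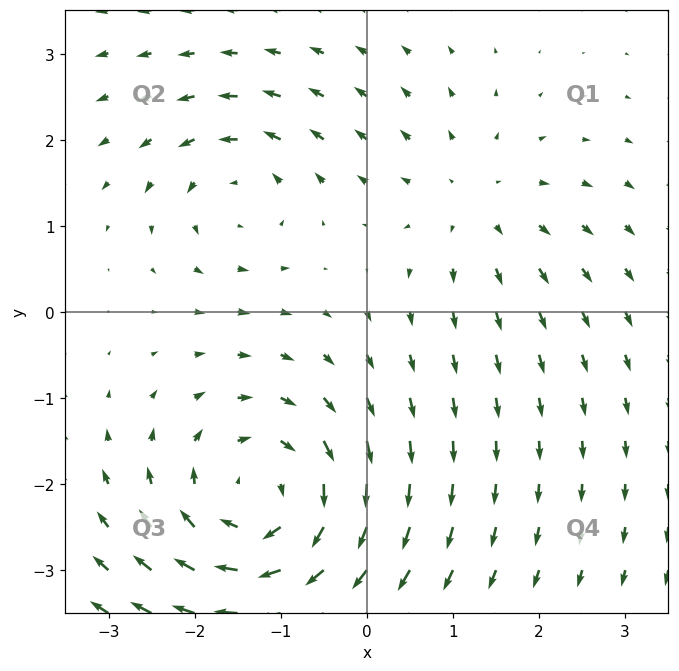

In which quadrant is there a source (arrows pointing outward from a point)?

The source sits at approximately (1.3, 1.2), which lies in quadrant Q1. The divergence there is about +2, positive as expected for a source.

Q1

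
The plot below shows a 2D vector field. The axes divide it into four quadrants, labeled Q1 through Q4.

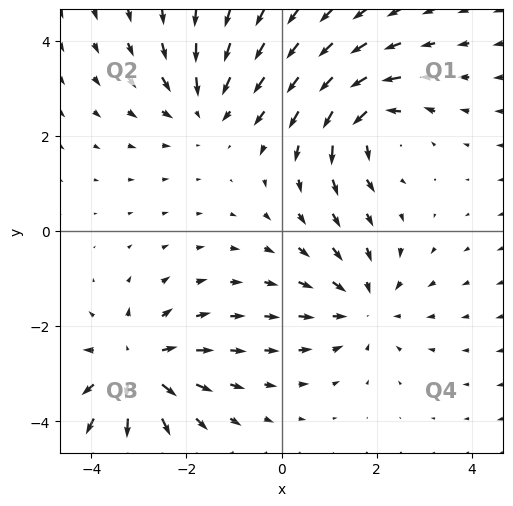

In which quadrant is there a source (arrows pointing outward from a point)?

Q3

The source sits at approximately (-3.1, -2.9), which lies in quadrant Q3. The divergence there is about +5, positive as expected for a source.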